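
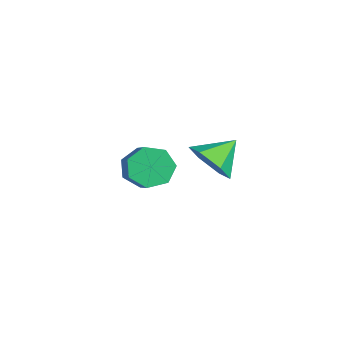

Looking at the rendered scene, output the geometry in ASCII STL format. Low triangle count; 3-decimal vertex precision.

solid 
facet normal -0.798 0.176 -0.577
outer loop
vertex 0.524 1.183 -4.975
vertex 0.054 0.79 -4.445
vertex 0.243 1.578 -4.466
endloop
endfacet
facet normal 0.452 0.808 -0.378
outer loop
vertex 0.524 1.183 -4.975
vertex 0.243 1.578 -4.466
vertex 1.976 0.862 -3.925
endloop
endfacet
facet normal 0.452 0.808 -0.378
outer loop
vertex 1.976 0.862 -3.925
vertex 0.243 1.578 -4.466
vertex 1.695 1.257 -3.416
endloop
endfacet
facet normal 0.798 -0.176 0.577
outer loop
vertex 1.976 0.862 -3.925
vertex 1.695 1.257 -3.416
vertex 1.506 0.47 -3.395
endloop
endfacet
facet normal -0.798 0.176 -0.576
outer loop
vertex 0.243 1.578 -4.466
vertex 0.054 0.79 -4.445
vertex -0.18 1.379 -3.941
endloop
endfacet
facet normal -0.032 0.943 0.332
outer loop
vertex 0.243 1.578 -4.466
vertex -0.18 1.379 -3.941
vertex 1.695 1.257 -3.416
endloop
endfacet
facet normal -0.031 0.943 0.331
outer loop
vertex 1.695 1.257 -3.416
vertex -0.18 1.379 -3.941
vertex 1.271 1.059 -2.891
endloop
endfacet
facet normal 0.797 -0.176 0.577
outer loop
vertex 1.695 1.257 -3.416
vertex 1.271 1.059 -2.891
vertex 1.506 0.47 -3.395
endloop
endfacet
facet normal -0.798 0.177 -0.577
outer loop
vertex -0.18 1.379 -3.941
vertex 0.054 0.79 -4.445
vertex -0.427 0.737 -3.796
endloop
endfacet
facet normal -0.491 0.367 0.790
outer loop
vertex -0.18 1.379 -3.941
vertex -0.427 0.737 -3.796
vertex 1.271 1.059 -2.891
endloop
endfacet
facet normal -0.491 0.367 0.790
outer loop
vertex 1.271 1.059 -2.891
vertex -0.427 0.737 -3.796
vertex 1.024 0.417 -2.746
endloop
endfacet
facet normal 0.797 -0.176 0.578
outer loop
vertex 1.271 1.059 -2.891
vertex 1.024 0.417 -2.746
vertex 1.506 0.47 -3.395
endloop
endfacet
facet normal -0.798 0.176 -0.577
outer loop
vertex -0.427 0.737 -3.796
vertex 0.054 0.79 -4.445
vertex -0.311 0.135 -4.14
endloop
endfacet
facet normal -0.580 -0.485 0.654
outer loop
vertex -0.427 0.737 -3.796
vertex -0.311 0.135 -4.14
vertex 1.024 0.417 -2.746
endloop
endfacet
facet normal -0.581 -0.485 0.654
outer loop
vertex 1.024 0.417 -2.746
vertex -0.311 0.135 -4.14
vertex 1.14 -0.185 -3.089
endloop
endfacet
facet normal 0.797 -0.176 0.578
outer loop
vertex 1.024 0.417 -2.746
vertex 1.14 -0.185 -3.089
vertex 1.506 0.47 -3.395
endloop
endfacet
facet normal -0.797 0.175 -0.577
outer loop
vertex -0.311 0.135 -4.14
vertex 0.054 0.79 -4.445
vertex 0.08 0.026 -4.713
endloop
endfacet
facet normal -0.233 -0.972 0.026
outer loop
vertex -0.311 0.135 -4.14
vertex 0.08 0.026 -4.713
vertex 1.14 -0.185 -3.089
endloop
endfacet
facet normal -0.233 -0.972 0.026
outer loop
vertex 1.14 -0.185 -3.089
vertex 0.08 0.026 -4.713
vertex 1.531 -0.294 -3.663
endloop
endfacet
facet normal 0.798 -0.176 0.577
outer loop
vertex 1.14 -0.185 -3.089
vertex 1.531 -0.294 -3.663
vertex 1.506 0.47 -3.395
endloop
endfacet
facet normal -0.797 0.175 -0.577
outer loop
vertex 0.08 0.026 -4.713
vertex 0.054 0.79 -4.445
vertex 0.452 0.493 -5.085
endloop
endfacet
facet normal 0.290 -0.727 -0.622
outer loop
vertex 0.08 0.026 -4.713
vertex 0.452 0.493 -5.085
vertex 1.531 -0.294 -3.663
endloop
endfacet
facet normal 0.289 -0.728 -0.622
outer loop
vertex 1.531 -0.294 -3.663
vertex 0.452 0.493 -5.085
vertex 1.903 0.172 -4.035
endloop
endfacet
facet normal 0.798 -0.176 0.577
outer loop
vertex 1.531 -0.294 -3.663
vertex 1.903 0.172 -4.035
vertex 1.506 0.47 -3.395
endloop
endfacet
facet normal -0.798 0.175 -0.577
outer loop
vertex 0.452 0.493 -5.085
vertex 0.054 0.79 -4.445
vertex 0.524 1.183 -4.975
endloop
endfacet
facet normal 0.594 0.066 -0.801
outer loop
vertex 0.452 0.493 -5.085
vertex 0.524 1.183 -4.975
vertex 1.903 0.172 -4.035
endloop
endfacet
facet normal 0.594 0.065 -0.802
outer loop
vertex 1.903 0.172 -4.035
vertex 0.524 1.183 -4.975
vertex 1.976 0.862 -3.925
endloop
endfacet
facet normal 0.798 -0.176 0.577
outer loop
vertex 1.903 0.172 -4.035
vertex 1.976 0.862 -3.925
vertex 1.506 0.47 -3.395
endloop
endfacet
facet normal 0.198 -0.825 -0.530
outer loop
vertex 4.8 1.402 -1.53
vertex 3.988 1.39 -1.815
vertex 4.592 1.817 -2.254
endloop
endfacet
facet normal 0.699 0.688 0.194
outer loop
vertex 4.8 1.402 -1.53
vertex 4.592 1.817 -2.254
vertex 3.752 2.37 -1.185
endloop
endfacet
facet normal 0.198 -0.825 -0.529
outer loop
vertex 4.592 1.817 -2.254
vertex 3.988 1.39 -1.815
vertex 3.781 1.805 -2.539
endloop
endfacet
facet normal 0.120 0.917 -0.380
outer loop
vertex 4.592 1.817 -2.254
vertex 3.781 1.805 -2.539
vertex 3.752 2.37 -1.185
endloop
endfacet
facet normal 0.200 -0.824 -0.530
outer loop
vertex 3.781 1.805 -2.539
vertex 3.988 1.39 -1.815
vertex 3.177 1.377 -2.101
endloop
endfacet
facet normal -0.685 0.667 -0.293
outer loop
vertex 3.781 1.805 -2.539
vertex 3.177 1.377 -2.101
vertex 3.752 2.37 -1.185
endloop
endfacet
facet normal 0.200 -0.824 -0.530
outer loop
vertex 3.177 1.377 -2.101
vertex 3.988 1.39 -1.815
vertex 3.385 0.962 -1.377
endloop
endfacet
facet normal -0.911 0.187 0.369
outer loop
vertex 3.177 1.377 -2.101
vertex 3.385 0.962 -1.377
vertex 3.752 2.37 -1.185
endloop
endfacet
facet normal 0.199 -0.824 -0.531
outer loop
vertex 3.385 0.962 -1.377
vertex 3.988 1.39 -1.815
vertex 4.196 0.974 -1.092
endloop
endfacet
facet normal -0.331 -0.042 0.943
outer loop
vertex 3.385 0.962 -1.377
vertex 4.196 0.974 -1.092
vertex 3.752 2.37 -1.185
endloop
endfacet
facet normal 0.199 -0.824 -0.531
outer loop
vertex 4.196 0.974 -1.092
vertex 3.988 1.39 -1.815
vertex 4.8 1.402 -1.53
endloop
endfacet
facet normal 0.474 0.208 0.856
outer loop
vertex 4.196 0.974 -1.092
vertex 4.8 1.402 -1.53
vertex 3.752 2.37 -1.185
endloop
endfacet

endsolid


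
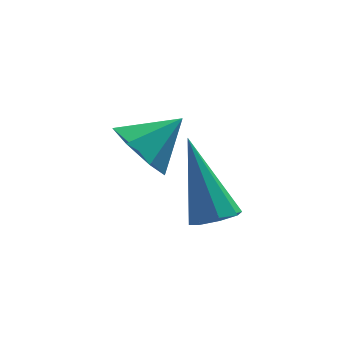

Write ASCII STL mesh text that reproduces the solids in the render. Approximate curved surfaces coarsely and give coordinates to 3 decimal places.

solid 
facet normal 0.196 -0.546 -0.815
outer loop
vertex 2.681 -0.706 -0.552
vertex 2.289 -1.099 -0.383
vertex 2.275 -0.619 -0.708
endloop
endfacet
facet normal 0.293 0.924 -0.248
outer loop
vertex 2.681 -0.706 -0.552
vertex 2.275 -0.619 -0.708
vertex 1.871 0.059 1.343
endloop
endfacet
facet normal 0.198 -0.546 -0.814
outer loop
vertex 2.275 -0.619 -0.708
vertex 2.289 -1.099 -0.383
vertex 1.877 -0.813 -0.675
endloop
endfacet
facet normal -0.433 0.827 -0.359
outer loop
vertex 2.275 -0.619 -0.708
vertex 1.877 -0.813 -0.675
vertex 1.871 0.059 1.343
endloop
endfacet
facet normal 0.197 -0.547 -0.813
outer loop
vertex 1.877 -0.813 -0.675
vertex 2.289 -1.099 -0.383
vertex 1.72 -1.174 -0.47
endloop
endfacet
facet normal -0.935 0.325 -0.143
outer loop
vertex 1.877 -0.813 -0.675
vertex 1.72 -1.174 -0.47
vertex 1.871 0.059 1.343
endloop
endfacet
facet normal 0.197 -0.547 -0.814
outer loop
vertex 1.72 -1.174 -0.47
vertex 2.289 -1.099 -0.383
vertex 1.896 -1.492 -0.214
endloop
endfacet
facet normal -0.918 -0.288 0.273
outer loop
vertex 1.72 -1.174 -0.47
vertex 1.896 -1.492 -0.214
vertex 1.871 0.059 1.343
endloop
endfacet
facet normal 0.196 -0.546 -0.814
outer loop
vertex 1.896 -1.492 -0.214
vertex 2.289 -1.099 -0.383
vertex 2.302 -1.579 -0.058
endloop
endfacet
facet normal -0.389 -0.656 0.647
outer loop
vertex 1.896 -1.492 -0.214
vertex 2.302 -1.579 -0.058
vertex 1.871 0.059 1.343
endloop
endfacet
facet normal 0.197 -0.546 -0.814
outer loop
vertex 2.302 -1.579 -0.058
vertex 2.289 -1.099 -0.383
vertex 2.7 -1.385 -0.092
endloop
endfacet
facet normal 0.337 -0.559 0.757
outer loop
vertex 2.302 -1.579 -0.058
vertex 2.7 -1.385 -0.092
vertex 1.871 0.059 1.343
endloop
endfacet
facet normal 0.197 -0.546 -0.814
outer loop
vertex 2.7 -1.385 -0.092
vertex 2.289 -1.099 -0.383
vertex 2.857 -1.024 -0.296
endloop
endfacet
facet normal 0.838 -0.058 0.542
outer loop
vertex 2.7 -1.385 -0.092
vertex 2.857 -1.024 -0.296
vertex 1.871 0.059 1.343
endloop
endfacet
facet normal 0.197 -0.546 -0.814
outer loop
vertex 2.857 -1.024 -0.296
vertex 2.289 -1.099 -0.383
vertex 2.681 -0.706 -0.552
endloop
endfacet
facet normal 0.821 0.556 0.126
outer loop
vertex 2.857 -1.024 -0.296
vertex 2.681 -0.706 -0.552
vertex 1.871 0.059 1.343
endloop
endfacet
facet normal -0.781 -0.244 -0.575
outer loop
vertex 1.448 1.325 -0.562
vertex 0.97 1.194 0.142
vertex 1.075 1.92 -0.308
endloop
endfacet
facet normal 0.726 0.599 -0.338
outer loop
vertex 1.448 1.325 -0.562
vertex 1.075 1.92 -0.308
vertex 1.97 1.506 0.878
endloop
endfacet
facet normal -0.781 -0.244 -0.575
outer loop
vertex 1.075 1.92 -0.308
vertex 0.97 1.194 0.142
vertex 0.624 1.968 0.284
endloop
endfacet
facet normal 0.271 0.954 0.129
outer loop
vertex 1.075 1.92 -0.308
vertex 0.624 1.968 0.284
vertex 1.97 1.506 0.878
endloop
endfacet
facet normal -0.781 -0.243 -0.576
outer loop
vertex 0.624 1.968 0.284
vertex 0.97 1.194 0.142
vertex 0.433 1.433 0.769
endloop
endfacet
facet normal -0.084 0.686 0.723
outer loop
vertex 0.624 1.968 0.284
vertex 0.433 1.433 0.769
vertex 1.97 1.506 0.878
endloop
endfacet
facet normal -0.781 -0.244 -0.576
outer loop
vertex 0.433 1.433 0.769
vertex 0.97 1.194 0.142
vertex 0.647 0.719 0.781
endloop
endfacet
facet normal -0.071 -0.004 0.997
outer loop
vertex 0.433 1.433 0.769
vertex 0.647 0.719 0.781
vertex 1.97 1.506 0.878
endloop
endfacet
facet normal -0.781 -0.244 -0.576
outer loop
vertex 0.647 0.719 0.781
vertex 0.97 1.194 0.142
vertex 1.105 0.362 0.311
endloop
endfacet
facet normal 0.300 -0.596 0.745
outer loop
vertex 0.647 0.719 0.781
vertex 1.105 0.362 0.311
vertex 1.97 1.506 0.878
endloop
endfacet
facet normal -0.781 -0.244 -0.576
outer loop
vertex 1.105 0.362 0.311
vertex 0.97 1.194 0.142
vertex 1.461 0.632 -0.286
endloop
endfacet
facet normal 0.749 -0.644 0.156
outer loop
vertex 1.105 0.362 0.311
vertex 1.461 0.632 -0.286
vertex 1.97 1.506 0.878
endloop
endfacet
facet normal -0.781 -0.244 -0.575
outer loop
vertex 1.461 0.632 -0.286
vertex 0.97 1.194 0.142
vertex 1.448 1.325 -0.562
endloop
endfacet
facet normal 0.939 -0.112 -0.326
outer loop
vertex 1.461 0.632 -0.286
vertex 1.448 1.325 -0.562
vertex 1.97 1.506 0.878
endloop
endfacet

endsolid


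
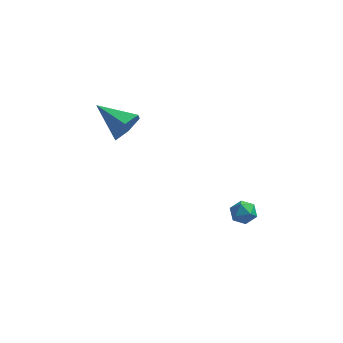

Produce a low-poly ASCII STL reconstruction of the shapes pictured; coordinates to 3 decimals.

solid 
facet normal 0.446 -0.144 0.884
outer loop
vertex 3.295 1.713 -2.675
vertex 2.687 1.358 -2.426
vertex 3.231 0.974 -2.763
endloop
endfacet
facet normal 0.926 -0.123 0.357
outer loop
vertex 3.295 1.713 -2.675
vertex 3.231 0.974 -2.763
vertex 3.501 1.395 -3.318
endloop
endfacet
facet normal 0.862 0.506 0.026
outer loop
vertex 3.295 1.713 -2.675
vertex 3.501 1.395 -3.318
vertex 3.123 2.039 -3.324
endloop
endfacet
facet normal 0.341 0.873 0.348
outer loop
vertex 3.295 1.713 -2.675
vertex 3.123 2.039 -3.324
vertex 2.62 2.016 -2.773
endloop
endfacet
facet normal 0.084 0.472 0.878
outer loop
vertex 3.295 1.713 -2.675
vertex 2.62 2.016 -2.773
vertex 2.687 1.358 -2.426
endloop
endfacet
facet normal 0.763 -0.636 -0.111
outer loop
vertex 3.501 1.395 -3.318
vertex 3.231 0.974 -2.763
vertex 3.02 0.844 -3.467
endloop
endfacet
facet normal -0.015 -0.671 0.741
outer loop
vertex 3.231 0.974 -2.763
vertex 2.687 1.358 -2.426
vertex 2.517 0.821 -2.916
endloop
endfacet
facet normal -0.599 0.325 0.732
outer loop
vertex 2.687 1.358 -2.426
vertex 2.62 2.016 -2.773
vertex 2.139 1.465 -2.922
endloop
endfacet
facet normal -0.182 0.975 -0.126
outer loop
vertex 2.62 2.016 -2.773
vertex 3.123 2.039 -3.324
vertex 2.409 1.886 -3.477
endloop
endfacet
facet normal 0.660 0.381 -0.647
outer loop
vertex 3.123 2.039 -3.324
vertex 3.501 1.395 -3.318
vertex 2.953 1.502 -3.814
endloop
endfacet
facet normal -0.341 -0.873 -0.348
outer loop
vertex 2.345 1.147 -3.565
vertex 3.02 0.844 -3.467
vertex 2.517 0.821 -2.916
endloop
endfacet
facet normal -0.862 -0.506 -0.026
outer loop
vertex 2.345 1.147 -3.565
vertex 2.517 0.821 -2.916
vertex 2.139 1.465 -2.922
endloop
endfacet
facet normal -0.926 0.123 -0.357
outer loop
vertex 2.345 1.147 -3.565
vertex 2.139 1.465 -2.922
vertex 2.409 1.886 -3.477
endloop
endfacet
facet normal -0.446 0.144 -0.884
outer loop
vertex 2.345 1.147 -3.565
vertex 2.409 1.886 -3.477
vertex 2.953 1.502 -3.814
endloop
endfacet
facet normal -0.084 -0.472 -0.878
outer loop
vertex 2.345 1.147 -3.565
vertex 2.953 1.502 -3.814
vertex 3.02 0.844 -3.467
endloop
endfacet
facet normal 0.182 -0.975 0.126
outer loop
vertex 2.517 0.821 -2.916
vertex 3.02 0.844 -3.467
vertex 3.231 0.974 -2.763
endloop
endfacet
facet normal -0.660 -0.381 0.647
outer loop
vertex 2.139 1.465 -2.922
vertex 2.517 0.821 -2.916
vertex 2.687 1.358 -2.426
endloop
endfacet
facet normal -0.763 0.636 0.111
outer loop
vertex 2.409 1.886 -3.477
vertex 2.139 1.465 -2.922
vertex 2.62 2.016 -2.773
endloop
endfacet
facet normal 0.015 0.671 -0.741
outer loop
vertex 2.953 1.502 -3.814
vertex 2.409 1.886 -3.477
vertex 3.123 2.039 -3.324
endloop
endfacet
facet normal 0.599 -0.325 -0.732
outer loop
vertex 3.02 0.844 -3.467
vertex 2.953 1.502 -3.814
vertex 3.501 1.395 -3.318
endloop
endfacet
facet normal 0.826 -0.415 -0.382
outer loop
vertex -2.478 2.041 3.092
vertex -2.99 1.773 2.276
vertex -2.529 2.66 2.308
endloop
endfacet
facet normal 0.189 0.777 0.601
outer loop
vertex -2.478 2.041 3.092
vertex -2.529 2.66 2.308
vertex -4.65 2.607 3.044
endloop
endfacet
facet normal 0.826 -0.415 -0.382
outer loop
vertex -2.529 2.66 2.308
vertex -2.99 1.773 2.276
vertex -3.042 2.391 1.492
endloop
endfacet
facet normal -0.110 0.962 -0.248
outer loop
vertex -2.529 2.66 2.308
vertex -3.042 2.391 1.492
vertex -4.65 2.607 3.044
endloop
endfacet
facet normal 0.826 -0.415 -0.382
outer loop
vertex -3.042 2.391 1.492
vertex -2.99 1.773 2.276
vertex -3.502 1.504 1.461
endloop
endfacet
facet normal -0.626 0.349 -0.697
outer loop
vertex -3.042 2.391 1.492
vertex -3.502 1.504 1.461
vertex -4.65 2.607 3.044
endloop
endfacet
facet normal 0.826 -0.416 -0.381
outer loop
vertex -3.502 1.504 1.461
vertex -2.99 1.773 2.276
vertex -3.451 0.886 2.245
endloop
endfacet
facet normal -0.843 -0.448 -0.299
outer loop
vertex -3.502 1.504 1.461
vertex -3.451 0.886 2.245
vertex -4.65 2.607 3.044
endloop
endfacet
facet normal 0.826 -0.416 -0.381
outer loop
vertex -3.451 0.886 2.245
vertex -2.99 1.773 2.276
vertex -2.939 1.154 3.061
endloop
endfacet
facet normal -0.544 -0.634 0.550
outer loop
vertex -3.451 0.886 2.245
vertex -2.939 1.154 3.061
vertex -4.65 2.607 3.044
endloop
endfacet
facet normal 0.826 -0.416 -0.381
outer loop
vertex -2.939 1.154 3.061
vertex -2.99 1.773 2.276
vertex -2.478 2.041 3.092
endloop
endfacet
facet normal -0.027 -0.021 0.999
outer loop
vertex -2.939 1.154 3.061
vertex -2.478 2.041 3.092
vertex -4.65 2.607 3.044
endloop
endfacet

endsolid


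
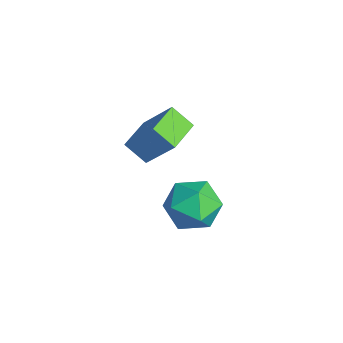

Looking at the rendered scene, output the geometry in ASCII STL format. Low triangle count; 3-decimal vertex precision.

solid 
facet normal -0.668 0.744 0.002
outer loop
vertex -2.446 1.796 -1.689
vertex -1.765 2.41 -2.417
vertex -3.364 0.976 -3.24
endloop
endfacet
facet normal -0.582 -0.524 0.622
outer loop
vertex -2.335 -0.17 -3.243
vertex -2.446 1.796 -1.689
vertex -3.364 0.976 -3.24
endloop
endfacet
facet normal -0.668 0.744 0.002
outer loop
vertex -3.364 0.976 -3.24
vertex -1.765 2.41 -2.417
vertex -2.683 1.589 -3.968
endloop
endfacet
facet normal -0.464 -0.414 -0.783
outer loop
vertex -2.683 1.589 -3.968
vertex -2.335 -0.17 -3.243
vertex -3.364 0.976 -3.24
endloop
endfacet
facet normal 0.464 0.414 0.783
outer loop
vertex -2.446 1.796 -1.689
vertex -0.736 1.264 -2.42
vertex -1.765 2.41 -2.417
endloop
endfacet
facet normal -0.582 -0.524 0.622
outer loop
vertex -1.417 0.651 -1.692
vertex -2.446 1.796 -1.689
vertex -2.335 -0.17 -3.243
endloop
endfacet
facet normal 0.464 0.415 0.783
outer loop
vertex -1.417 0.651 -1.692
vertex -0.736 1.264 -2.42
vertex -2.446 1.796 -1.689
endloop
endfacet
facet normal 0.582 0.524 -0.622
outer loop
vertex -1.765 2.41 -2.417
vertex -0.736 1.264 -2.42
vertex -2.683 1.589 -3.968
endloop
endfacet
facet normal -0.464 -0.414 -0.783
outer loop
vertex -1.654 0.444 -3.971
vertex -2.335 -0.17 -3.243
vertex -2.683 1.589 -3.968
endloop
endfacet
facet normal 0.582 0.524 -0.622
outer loop
vertex -2.683 1.589 -3.968
vertex -0.736 1.264 -2.42
vertex -1.654 0.444 -3.971
endloop
endfacet
facet normal 0.668 -0.744 -0.002
outer loop
vertex -1.654 0.444 -3.971
vertex -1.417 0.651 -1.692
vertex -2.335 -0.17 -3.243
endloop
endfacet
facet normal 0.668 -0.744 -0.002
outer loop
vertex -0.736 1.264 -2.42
vertex -1.417 0.651 -1.692
vertex -1.654 0.444 -3.971
endloop
endfacet
facet normal -0.723 0.690 -0.033
outer loop
vertex 1.421 1.964 -4.005
vertex 0.616 1.136 -3.681
vertex 1.188 1.775 -2.844
endloop
endfacet
facet normal -0.097 0.985 0.141
outer loop
vertex 1.421 1.964 -4.005
vertex 1.188 1.775 -2.844
vertex 2.318 1.939 -3.21
endloop
endfacet
facet normal 0.366 0.847 -0.386
outer loop
vertex 1.421 1.964 -4.005
vertex 2.318 1.939 -3.21
vertex 2.444 1.4 -4.273
endloop
endfacet
facet normal 0.026 0.466 -0.884
outer loop
vertex 1.421 1.964 -4.005
vertex 2.444 1.4 -4.273
vertex 1.393 0.904 -4.565
endloop
endfacet
facet normal -0.648 0.369 -0.666
outer loop
vertex 1.421 1.964 -4.005
vertex 1.393 0.904 -4.565
vertex 0.616 1.136 -3.681
endloop
endfacet
facet normal 0.141 0.666 0.732
outer loop
vertex 2.318 1.939 -3.21
vertex 1.188 1.775 -2.844
vertex 2.067 1.096 -2.395
endloop
endfacet
facet normal -0.872 0.188 0.452
outer loop
vertex 1.188 1.775 -2.844
vertex 0.616 1.136 -3.681
vertex 1.016 0.6 -2.687
endloop
endfacet
facet normal -0.750 -0.330 -0.573
outer loop
vertex 0.616 1.136 -3.681
vertex 1.393 0.904 -4.565
vertex 1.142 0.061 -3.75
endloop
endfacet
facet normal 0.339 -0.173 -0.925
outer loop
vertex 1.393 0.904 -4.565
vertex 2.444 1.4 -4.273
vertex 2.272 0.225 -4.116
endloop
endfacet
facet normal 0.889 0.443 -0.119
outer loop
vertex 2.444 1.4 -4.273
vertex 2.318 1.939 -3.21
vertex 2.844 0.864 -3.279
endloop
endfacet
facet normal -0.026 -0.466 0.884
outer loop
vertex 2.039 0.036 -2.955
vertex 2.067 1.096 -2.395
vertex 1.016 0.6 -2.687
endloop
endfacet
facet normal -0.366 -0.847 0.386
outer loop
vertex 2.039 0.036 -2.955
vertex 1.016 0.6 -2.687
vertex 1.142 0.061 -3.75
endloop
endfacet
facet normal 0.097 -0.985 -0.141
outer loop
vertex 2.039 0.036 -2.955
vertex 1.142 0.061 -3.75
vertex 2.272 0.225 -4.116
endloop
endfacet
facet normal 0.723 -0.690 0.033
outer loop
vertex 2.039 0.036 -2.955
vertex 2.272 0.225 -4.116
vertex 2.844 0.864 -3.279
endloop
endfacet
facet normal 0.648 -0.369 0.666
outer loop
vertex 2.039 0.036 -2.955
vertex 2.844 0.864 -3.279
vertex 2.067 1.096 -2.395
endloop
endfacet
facet normal -0.339 0.173 0.925
outer loop
vertex 1.016 0.6 -2.687
vertex 2.067 1.096 -2.395
vertex 1.188 1.775 -2.844
endloop
endfacet
facet normal -0.889 -0.443 0.119
outer loop
vertex 1.142 0.061 -3.75
vertex 1.016 0.6 -2.687
vertex 0.616 1.136 -3.681
endloop
endfacet
facet normal -0.141 -0.666 -0.732
outer loop
vertex 2.272 0.225 -4.116
vertex 1.142 0.061 -3.75
vertex 1.393 0.904 -4.565
endloop
endfacet
facet normal 0.872 -0.188 -0.452
outer loop
vertex 2.844 0.864 -3.279
vertex 2.272 0.225 -4.116
vertex 2.444 1.4 -4.273
endloop
endfacet
facet normal 0.750 0.330 0.573
outer loop
vertex 2.067 1.096 -2.395
vertex 2.844 0.864 -3.279
vertex 2.318 1.939 -3.21
endloop
endfacet

endsolid


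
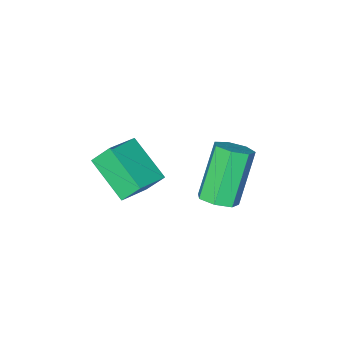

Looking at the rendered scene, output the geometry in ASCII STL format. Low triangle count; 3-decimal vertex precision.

solid 
facet normal -0.433 0.463 0.774
outer loop
vertex 2.647 -3.846 -1.146
vertex 3.773 -3.527 -0.707
vertex 2.591 -2.47 -2.0
endloop
endfacet
facet normal -0.901 -0.255 -0.351
outer loop
vertex 2.967 -2.873 -2.673
vertex 2.647 -3.846 -1.146
vertex 2.591 -2.47 -2.0
endloop
endfacet
facet normal -0.432 0.463 0.774
outer loop
vertex 2.591 -2.47 -2.0
vertex 3.773 -3.527 -0.707
vertex 3.717 -2.152 -1.561
endloop
endfacet
facet normal -0.034 0.849 -0.527
outer loop
vertex 3.717 -2.152 -1.561
vertex 2.967 -2.873 -2.673
vertex 2.591 -2.47 -2.0
endloop
endfacet
facet normal 0.035 -0.849 0.528
outer loop
vertex 2.647 -3.846 -1.146
vertex 4.149 -3.93 -1.38
vertex 3.773 -3.527 -0.707
endloop
endfacet
facet normal -0.901 -0.255 -0.351
outer loop
vertex 3.023 -4.248 -1.819
vertex 2.647 -3.846 -1.146
vertex 2.967 -2.873 -2.673
endloop
endfacet
facet normal 0.035 -0.849 0.527
outer loop
vertex 3.023 -4.248 -1.819
vertex 4.149 -3.93 -1.38
vertex 2.647 -3.846 -1.146
endloop
endfacet
facet normal 0.901 0.255 0.351
outer loop
vertex 3.773 -3.527 -0.707
vertex 4.149 -3.93 -1.38
vertex 3.717 -2.152 -1.561
endloop
endfacet
facet normal -0.035 0.849 -0.527
outer loop
vertex 4.093 -2.554 -2.234
vertex 2.967 -2.873 -2.673
vertex 3.717 -2.152 -1.561
endloop
endfacet
facet normal 0.901 0.255 0.351
outer loop
vertex 3.717 -2.152 -1.561
vertex 4.149 -3.93 -1.38
vertex 4.093 -2.554 -2.234
endloop
endfacet
facet normal 0.433 -0.463 -0.774
outer loop
vertex 4.093 -2.554 -2.234
vertex 3.023 -4.248 -1.819
vertex 2.967 -2.873 -2.673
endloop
endfacet
facet normal 0.432 -0.463 -0.774
outer loop
vertex 4.149 -3.93 -1.38
vertex 3.023 -4.248 -1.819
vertex 4.093 -2.554 -2.234
endloop
endfacet
facet normal 0.494 0.224 -0.840
outer loop
vertex 2.981 0.259 -0.831
vertex 2.585 -0.074 -1.153
vertex 2.556 0.518 -1.012
endloop
endfacet
facet normal 0.335 0.843 0.421
outer loop
vertex 2.981 0.259 -0.831
vertex 2.556 0.518 -1.012
vertex 2.072 -0.152 0.715
endloop
endfacet
facet normal 0.335 0.843 0.421
outer loop
vertex 2.072 -0.152 0.715
vertex 2.556 0.518 -1.012
vertex 1.647 0.107 0.534
endloop
endfacet
facet normal -0.494 -0.223 0.840
outer loop
vertex 2.072 -0.152 0.715
vertex 1.647 0.107 0.534
vertex 1.675 -0.486 0.393
endloop
endfacet
facet normal 0.494 0.224 -0.840
outer loop
vertex 2.556 0.518 -1.012
vertex 2.585 -0.074 -1.153
vertex 2.153 0.331 -1.299
endloop
endfacet
facet normal -0.418 0.908 -0.004
outer loop
vertex 2.556 0.518 -1.012
vertex 2.153 0.331 -1.299
vertex 1.647 0.107 0.534
endloop
endfacet
facet normal -0.418 0.908 -0.004
outer loop
vertex 1.647 0.107 0.534
vertex 2.153 0.331 -1.299
vertex 1.244 -0.08 0.247
endloop
endfacet
facet normal -0.495 -0.223 0.840
outer loop
vertex 1.647 0.107 0.534
vertex 1.244 -0.08 0.247
vertex 1.675 -0.486 0.393
endloop
endfacet
facet normal 0.494 0.224 -0.840
outer loop
vertex 2.153 0.331 -1.299
vertex 2.585 -0.074 -1.153
vertex 2.075 -0.162 -1.476
endloop
endfacet
facet normal -0.857 0.289 -0.427
outer loop
vertex 2.153 0.331 -1.299
vertex 2.075 -0.162 -1.476
vertex 1.244 -0.08 0.247
endloop
endfacet
facet normal -0.856 0.290 -0.427
outer loop
vertex 1.244 -0.08 0.247
vertex 2.075 -0.162 -1.476
vertex 1.165 -0.573 0.07
endloop
endfacet
facet normal -0.494 -0.223 0.840
outer loop
vertex 1.244 -0.08 0.247
vertex 1.165 -0.573 0.07
vertex 1.675 -0.486 0.393
endloop
endfacet
facet normal 0.494 0.224 -0.840
outer loop
vertex 2.075 -0.162 -1.476
vertex 2.585 -0.074 -1.153
vertex 2.381 -0.589 -1.41
endloop
endfacet
facet normal -0.650 -0.547 -0.528
outer loop
vertex 2.075 -0.162 -1.476
vertex 2.381 -0.589 -1.41
vertex 1.165 -0.573 0.07
endloop
endfacet
facet normal -0.650 -0.547 -0.528
outer loop
vertex 1.165 -0.573 0.07
vertex 2.381 -0.589 -1.41
vertex 1.471 -1.0 0.136
endloop
endfacet
facet normal -0.494 -0.224 0.840
outer loop
vertex 1.165 -0.573 0.07
vertex 1.471 -1.0 0.136
vertex 1.675 -0.486 0.393
endloop
endfacet
facet normal 0.495 0.223 -0.840
outer loop
vertex 2.381 -0.589 -1.41
vertex 2.585 -0.074 -1.153
vertex 2.84 -0.628 -1.15
endloop
endfacet
facet normal 0.048 -0.972 -0.230
outer loop
vertex 2.381 -0.589 -1.41
vertex 2.84 -0.628 -1.15
vertex 1.471 -1.0 0.136
endloop
endfacet
facet normal 0.046 -0.972 -0.232
outer loop
vertex 1.471 -1.0 0.136
vertex 2.84 -0.628 -1.15
vertex 1.931 -1.04 0.396
endloop
endfacet
facet normal -0.494 -0.224 0.840
outer loop
vertex 1.471 -1.0 0.136
vertex 1.931 -1.04 0.396
vertex 1.675 -0.486 0.393
endloop
endfacet
facet normal 0.495 0.224 -0.839
outer loop
vertex 2.84 -0.628 -1.15
vertex 2.585 -0.074 -1.153
vertex 3.107 -0.251 -0.892
endloop
endfacet
facet normal 0.708 -0.665 0.239
outer loop
vertex 2.84 -0.628 -1.15
vertex 3.107 -0.251 -0.892
vertex 1.931 -1.04 0.396
endloop
endfacet
facet normal 0.708 -0.664 0.240
outer loop
vertex 1.931 -1.04 0.396
vertex 3.107 -0.251 -0.892
vertex 2.198 -0.662 0.653
endloop
endfacet
facet normal -0.493 -0.223 0.841
outer loop
vertex 1.931 -1.04 0.396
vertex 2.198 -0.662 0.653
vertex 1.675 -0.486 0.393
endloop
endfacet
facet normal 0.495 0.223 -0.840
outer loop
vertex 3.107 -0.251 -0.892
vertex 2.585 -0.074 -1.153
vertex 2.981 0.259 -0.831
endloop
endfacet
facet normal 0.836 0.143 0.530
outer loop
vertex 3.107 -0.251 -0.892
vertex 2.981 0.259 -0.831
vertex 2.198 -0.662 0.653
endloop
endfacet
facet normal 0.836 0.142 0.530
outer loop
vertex 2.198 -0.662 0.653
vertex 2.981 0.259 -0.831
vertex 2.072 -0.152 0.715
endloop
endfacet
facet normal -0.493 -0.224 0.841
outer loop
vertex 2.198 -0.662 0.653
vertex 2.072 -0.152 0.715
vertex 1.675 -0.486 0.393
endloop
endfacet

endsolid


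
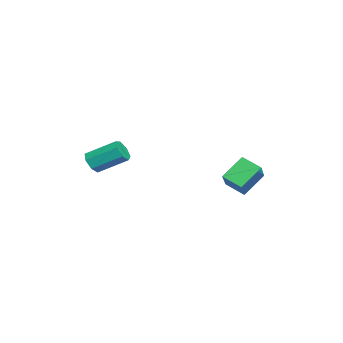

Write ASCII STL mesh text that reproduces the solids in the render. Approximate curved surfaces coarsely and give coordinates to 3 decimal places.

solid 
facet normal 0.016 -0.860 -0.510
outer loop
vertex 0.743 -4.173 3.137
vertex 0.561 -4.413 3.536
vertex 0.31 -4.196 3.162
endloop
endfacet
facet normal -0.077 0.508 -0.858
outer loop
vertex 0.743 -4.173 3.137
vertex 0.31 -4.196 3.162
vertex 0.721 -3.047 3.805
endloop
endfacet
facet normal -0.077 0.508 -0.858
outer loop
vertex 0.721 -3.047 3.805
vertex 0.31 -4.196 3.162
vertex 0.289 -3.07 3.83
endloop
endfacet
facet normal -0.016 0.860 0.510
outer loop
vertex 0.721 -3.047 3.805
vertex 0.289 -3.07 3.83
vertex 0.539 -3.287 4.204
endloop
endfacet
facet normal 0.018 -0.859 -0.511
outer loop
vertex 0.31 -4.196 3.162
vertex 0.561 -4.413 3.536
vertex 0.066 -4.383 3.468
endloop
endfacet
facet normal -0.827 0.276 -0.491
outer loop
vertex 0.31 -4.196 3.162
vertex 0.066 -4.383 3.468
vertex 0.289 -3.07 3.83
endloop
endfacet
facet normal -0.826 0.276 -0.491
outer loop
vertex 0.289 -3.07 3.83
vertex 0.066 -4.383 3.468
vertex 0.045 -3.256 4.136
endloop
endfacet
facet normal -0.016 0.860 0.510
outer loop
vertex 0.289 -3.07 3.83
vertex 0.045 -3.256 4.136
vertex 0.539 -3.287 4.204
endloop
endfacet
facet normal 0.018 -0.861 -0.509
outer loop
vertex 0.066 -4.383 3.468
vertex 0.561 -4.413 3.536
vertex 0.195 -4.592 3.826
endloop
endfacet
facet normal -0.955 -0.165 0.248
outer loop
vertex 0.066 -4.383 3.468
vertex 0.195 -4.592 3.826
vertex 0.045 -3.256 4.136
endloop
endfacet
facet normal -0.955 -0.164 0.245
outer loop
vertex 0.045 -3.256 4.136
vertex 0.195 -4.592 3.826
vertex 0.173 -3.466 4.494
endloop
endfacet
facet normal -0.016 0.860 0.510
outer loop
vertex 0.045 -3.256 4.136
vertex 0.173 -3.466 4.494
vertex 0.539 -3.287 4.204
endloop
endfacet
facet normal 0.016 -0.860 -0.510
outer loop
vertex 0.195 -4.592 3.826
vertex 0.561 -4.413 3.536
vertex 0.599 -4.667 3.965
endloop
endfacet
facet normal -0.364 -0.481 0.798
outer loop
vertex 0.195 -4.592 3.826
vertex 0.599 -4.667 3.965
vertex 0.173 -3.466 4.494
endloop
endfacet
facet normal -0.363 -0.480 0.799
outer loop
vertex 0.173 -3.466 4.494
vertex 0.599 -4.667 3.965
vertex 0.577 -3.54 4.633
endloop
endfacet
facet normal -0.018 0.861 0.509
outer loop
vertex 0.173 -3.466 4.494
vertex 0.577 -3.54 4.633
vertex 0.539 -3.287 4.204
endloop
endfacet
facet normal 0.016 -0.860 -0.510
outer loop
vertex 0.599 -4.667 3.965
vertex 0.561 -4.413 3.536
vertex 0.974 -4.551 3.781
endloop
endfacet
facet normal 0.501 -0.434 0.749
outer loop
vertex 0.599 -4.667 3.965
vertex 0.974 -4.551 3.781
vertex 0.577 -3.54 4.633
endloop
endfacet
facet normal 0.500 -0.435 0.749
outer loop
vertex 0.577 -3.54 4.633
vertex 0.974 -4.551 3.781
vertex 0.953 -3.424 4.449
endloop
endfacet
facet normal -0.016 0.861 0.509
outer loop
vertex 0.577 -3.54 4.633
vertex 0.953 -3.424 4.449
vertex 0.539 -3.287 4.204
endloop
endfacet
facet normal 0.016 -0.859 -0.511
outer loop
vertex 0.974 -4.551 3.781
vertex 0.561 -4.413 3.536
vertex 1.038 -4.331 3.413
endloop
endfacet
facet normal 0.989 -0.062 0.135
outer loop
vertex 0.974 -4.551 3.781
vertex 1.038 -4.331 3.413
vertex 0.953 -3.424 4.449
endloop
endfacet
facet normal 0.989 -0.062 0.135
outer loop
vertex 0.953 -3.424 4.449
vertex 1.038 -4.331 3.413
vertex 1.017 -3.204 4.081
endloop
endfacet
facet normal -0.018 0.860 0.511
outer loop
vertex 0.953 -3.424 4.449
vertex 1.017 -3.204 4.081
vertex 0.539 -3.287 4.204
endloop
endfacet
facet normal 0.016 -0.860 -0.510
outer loop
vertex 1.038 -4.331 3.413
vertex 0.561 -4.413 3.536
vertex 0.743 -4.173 3.137
endloop
endfacet
facet normal 0.733 0.357 -0.579
outer loop
vertex 1.038 -4.331 3.413
vertex 0.743 -4.173 3.137
vertex 1.017 -3.204 4.081
endloop
endfacet
facet normal 0.731 0.359 -0.580
outer loop
vertex 1.017 -3.204 4.081
vertex 0.743 -4.173 3.137
vertex 0.721 -3.047 3.805
endloop
endfacet
facet normal -0.018 0.860 0.509
outer loop
vertex 1.017 -3.204 4.081
vertex 0.721 -3.047 3.805
vertex 0.539 -3.287 4.204
endloop
endfacet
facet normal -0.503 0.541 0.674
outer loop
vertex -2.818 0.645 2.544
vertex -1.724 0.679 3.334
vertex -2.555 1.384 2.147
endloop
endfacet
facet normal -0.810 -0.026 -0.585
outer loop
vertex -1.956 0.741 1.346
vertex -2.818 0.645 2.544
vertex -2.555 1.384 2.147
endloop
endfacet
facet normal -0.504 0.541 0.674
outer loop
vertex -2.555 1.384 2.147
vertex -1.724 0.679 3.334
vertex -1.461 1.419 2.937
endloop
endfacet
facet normal 0.299 0.841 -0.451
outer loop
vertex -1.461 1.419 2.937
vertex -1.956 0.741 1.346
vertex -2.555 1.384 2.147
endloop
endfacet
facet normal -0.300 -0.841 0.451
outer loop
vertex -2.818 0.645 2.544
vertex -1.125 0.036 2.533
vertex -1.724 0.679 3.334
endloop
endfacet
facet normal -0.810 -0.026 -0.585
outer loop
vertex -2.219 0.001 1.743
vertex -2.818 0.645 2.544
vertex -1.956 0.741 1.346
endloop
endfacet
facet normal -0.299 -0.840 0.452
outer loop
vertex -2.219 0.001 1.743
vertex -1.125 0.036 2.533
vertex -2.818 0.645 2.544
endloop
endfacet
facet normal 0.810 0.026 0.585
outer loop
vertex -1.724 0.679 3.334
vertex -1.125 0.036 2.533
vertex -1.461 1.419 2.937
endloop
endfacet
facet normal 0.300 0.840 -0.451
outer loop
vertex -0.862 0.775 2.136
vertex -1.956 0.741 1.346
vertex -1.461 1.419 2.937
endloop
endfacet
facet normal 0.810 0.026 0.585
outer loop
vertex -1.461 1.419 2.937
vertex -1.125 0.036 2.533
vertex -0.862 0.775 2.136
endloop
endfacet
facet normal 0.504 -0.541 -0.674
outer loop
vertex -0.862 0.775 2.136
vertex -2.219 0.001 1.743
vertex -1.956 0.741 1.346
endloop
endfacet
facet normal 0.504 -0.541 -0.673
outer loop
vertex -1.125 0.036 2.533
vertex -2.219 0.001 1.743
vertex -0.862 0.775 2.136
endloop
endfacet

endsolid


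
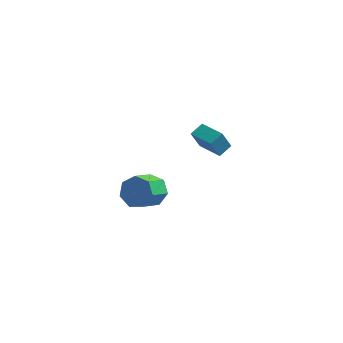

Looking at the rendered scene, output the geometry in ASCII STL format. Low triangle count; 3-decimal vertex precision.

solid 
facet normal 0.319 0.758 -0.568
outer loop
vertex -2.517 2.817 -3.487
vertex -3.173 2.512 -4.262
vertex -3.359 3.187 -3.466
endloop
endfacet
facet normal 0.246 0.513 0.822
outer loop
vertex -2.517 2.817 -3.487
vertex -3.359 3.187 -3.466
vertex -3.092 1.452 -2.463
endloop
endfacet
facet normal 0.246 0.513 0.822
outer loop
vertex -3.092 1.452 -2.463
vertex -3.359 3.187 -3.466
vertex -3.933 1.823 -2.443
endloop
endfacet
facet normal -0.321 -0.758 0.568
outer loop
vertex -3.092 1.452 -2.463
vertex -3.933 1.823 -2.443
vertex -3.747 1.148 -3.238
endloop
endfacet
facet normal 0.319 0.758 -0.568
outer loop
vertex -3.359 3.187 -3.466
vertex -3.173 2.512 -4.262
vertex -4.06 3.049 -4.044
endloop
endfacet
facet normal -0.562 0.634 0.530
outer loop
vertex -3.359 3.187 -3.466
vertex -4.06 3.049 -4.044
vertex -3.933 1.823 -2.443
endloop
endfacet
facet normal -0.562 0.635 0.531
outer loop
vertex -3.933 1.823 -2.443
vertex -4.06 3.049 -4.044
vertex -4.635 1.685 -3.021
endloop
endfacet
facet normal -0.319 -0.758 0.569
outer loop
vertex -3.933 1.823 -2.443
vertex -4.635 1.685 -3.021
vertex -3.747 1.148 -3.238
endloop
endfacet
facet normal 0.319 0.758 -0.568
outer loop
vertex -4.06 3.049 -4.044
vertex -3.173 2.512 -4.262
vertex -4.094 2.507 -4.786
endloop
endfacet
facet normal -0.947 0.279 -0.160
outer loop
vertex -4.06 3.049 -4.044
vertex -4.094 2.507 -4.786
vertex -4.635 1.685 -3.021
endloop
endfacet
facet normal -0.947 0.278 -0.161
outer loop
vertex -4.635 1.685 -3.021
vertex -4.094 2.507 -4.786
vertex -4.668 1.142 -3.763
endloop
endfacet
facet normal -0.319 -0.758 0.569
outer loop
vertex -4.635 1.685 -3.021
vertex -4.668 1.142 -3.763
vertex -3.747 1.148 -3.238
endloop
endfacet
facet normal 0.319 0.759 -0.568
outer loop
vertex -4.094 2.507 -4.786
vertex -3.173 2.512 -4.262
vertex -3.433 1.969 -5.133
endloop
endfacet
facet normal -0.618 -0.288 -0.731
outer loop
vertex -4.094 2.507 -4.786
vertex -3.433 1.969 -5.133
vertex -4.668 1.142 -3.763
endloop
endfacet
facet normal -0.619 -0.287 -0.731
outer loop
vertex -4.668 1.142 -3.763
vertex -3.433 1.969 -5.133
vertex -4.008 0.604 -4.11
endloop
endfacet
facet normal -0.319 -0.758 0.569
outer loop
vertex -4.668 1.142 -3.763
vertex -4.008 0.604 -4.11
vertex -3.747 1.148 -3.238
endloop
endfacet
facet normal 0.319 0.758 -0.568
outer loop
vertex -3.433 1.969 -5.133
vertex -3.173 2.512 -4.262
vertex -2.577 1.84 -4.824
endloop
endfacet
facet normal 0.175 -0.637 -0.751
outer loop
vertex -3.433 1.969 -5.133
vertex -2.577 1.84 -4.824
vertex -4.008 0.604 -4.11
endloop
endfacet
facet normal 0.175 -0.637 -0.751
outer loop
vertex -4.008 0.604 -4.11
vertex -2.577 1.84 -4.824
vertex -3.152 0.475 -3.801
endloop
endfacet
facet normal -0.319 -0.758 0.569
outer loop
vertex -4.008 0.604 -4.11
vertex -3.152 0.475 -3.801
vertex -3.747 1.148 -3.238
endloop
endfacet
facet normal 0.320 0.758 -0.568
outer loop
vertex -2.577 1.84 -4.824
vertex -3.173 2.512 -4.262
vertex -2.169 2.217 -4.091
endloop
endfacet
facet normal 0.837 -0.507 -0.205
outer loop
vertex -2.577 1.84 -4.824
vertex -2.169 2.217 -4.091
vertex -3.152 0.475 -3.801
endloop
endfacet
facet normal 0.837 -0.507 -0.205
outer loop
vertex -3.152 0.475 -3.801
vertex -2.169 2.217 -4.091
vertex -2.744 0.853 -3.068
endloop
endfacet
facet normal -0.319 -0.758 0.569
outer loop
vertex -3.152 0.475 -3.801
vertex -2.744 0.853 -3.068
vertex -3.747 1.148 -3.238
endloop
endfacet
facet normal 0.320 0.758 -0.569
outer loop
vertex -2.169 2.217 -4.091
vertex -3.173 2.512 -4.262
vertex -2.517 2.817 -3.487
endloop
endfacet
facet normal 0.869 0.005 0.495
outer loop
vertex -2.169 2.217 -4.091
vertex -2.517 2.817 -3.487
vertex -2.744 0.853 -3.068
endloop
endfacet
facet normal 0.869 0.005 0.495
outer loop
vertex -2.744 0.853 -3.068
vertex -2.517 2.817 -3.487
vertex -3.092 1.452 -2.463
endloop
endfacet
facet normal -0.319 -0.759 0.568
outer loop
vertex -2.744 0.853 -3.068
vertex -3.092 1.452 -2.463
vertex -3.747 1.148 -3.238
endloop
endfacet
facet normal -0.764 0.623 -0.165
outer loop
vertex -0.504 0.129 3.382
vertex -0.018 0.812 3.711
vertex -0.056 0.37 2.218
endloop
endfacet
facet normal -0.540 -0.759 -0.365
outer loop
vertex 1.198 -0.652 2.489
vertex -0.504 0.129 3.382
vertex -0.056 0.37 2.218
endloop
endfacet
facet normal -0.764 0.623 -0.165
outer loop
vertex -0.056 0.37 2.218
vertex -0.018 0.812 3.711
vertex 0.43 1.053 2.547
endloop
endfacet
facet normal 0.353 0.190 -0.916
outer loop
vertex 0.43 1.053 2.547
vertex 1.198 -0.652 2.489
vertex -0.056 0.37 2.218
endloop
endfacet
facet normal -0.353 -0.190 0.916
outer loop
vertex -0.504 0.129 3.382
vertex 1.236 -0.21 3.982
vertex -0.018 0.812 3.711
endloop
endfacet
facet normal -0.540 -0.759 -0.365
outer loop
vertex 0.75 -0.893 3.653
vertex -0.504 0.129 3.382
vertex 1.198 -0.652 2.489
endloop
endfacet
facet normal -0.353 -0.190 0.916
outer loop
vertex 0.75 -0.893 3.653
vertex 1.236 -0.21 3.982
vertex -0.504 0.129 3.382
endloop
endfacet
facet normal 0.540 0.759 0.365
outer loop
vertex -0.018 0.812 3.711
vertex 1.236 -0.21 3.982
vertex 0.43 1.053 2.547
endloop
endfacet
facet normal 0.353 0.190 -0.916
outer loop
vertex 1.684 0.031 2.818
vertex 1.198 -0.652 2.489
vertex 0.43 1.053 2.547
endloop
endfacet
facet normal 0.540 0.759 0.365
outer loop
vertex 0.43 1.053 2.547
vertex 1.236 -0.21 3.982
vertex 1.684 0.031 2.818
endloop
endfacet
facet normal 0.764 -0.623 0.165
outer loop
vertex 1.684 0.031 2.818
vertex 0.75 -0.893 3.653
vertex 1.198 -0.652 2.489
endloop
endfacet
facet normal 0.764 -0.623 0.165
outer loop
vertex 1.236 -0.21 3.982
vertex 0.75 -0.893 3.653
vertex 1.684 0.031 2.818
endloop
endfacet

endsolid


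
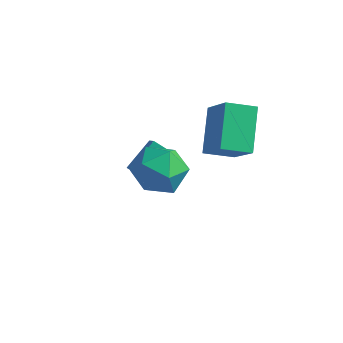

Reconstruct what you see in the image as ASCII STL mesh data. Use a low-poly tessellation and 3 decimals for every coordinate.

solid 
facet normal -0.445 0.539 -0.715
outer loop
vertex -2.288 1.203 -3.599
vertex -1.925 2.581 -2.787
vertex -1.343 1.27 -4.137
endloop
endfacet
facet normal -0.222 -0.840 -0.495
outer loop
vertex -0.755 0.559 -3.193
vertex -2.288 1.203 -3.599
vertex -1.343 1.27 -4.137
endloop
endfacet
facet normal -0.445 0.539 -0.715
outer loop
vertex -1.343 1.27 -4.137
vertex -1.925 2.581 -2.787
vertex -0.98 2.648 -3.325
endloop
endfacet
facet normal 0.868 0.062 -0.493
outer loop
vertex -0.98 2.648 -3.325
vertex -0.755 0.559 -3.193
vertex -1.343 1.27 -4.137
endloop
endfacet
facet normal -0.868 -0.062 0.493
outer loop
vertex -2.288 1.203 -3.599
vertex -1.337 1.87 -1.843
vertex -1.925 2.581 -2.787
endloop
endfacet
facet normal -0.222 -0.840 -0.495
outer loop
vertex -1.7 0.492 -2.655
vertex -2.288 1.203 -3.599
vertex -0.755 0.559 -3.193
endloop
endfacet
facet normal -0.868 -0.062 0.493
outer loop
vertex -1.7 0.492 -2.655
vertex -1.337 1.87 -1.843
vertex -2.288 1.203 -3.599
endloop
endfacet
facet normal 0.222 0.840 0.495
outer loop
vertex -1.925 2.581 -2.787
vertex -1.337 1.87 -1.843
vertex -0.98 2.648 -3.325
endloop
endfacet
facet normal 0.868 0.062 -0.493
outer loop
vertex -0.392 1.937 -2.381
vertex -0.755 0.559 -3.193
vertex -0.98 2.648 -3.325
endloop
endfacet
facet normal 0.222 0.840 0.495
outer loop
vertex -0.98 2.648 -3.325
vertex -1.337 1.87 -1.843
vertex -0.392 1.937 -2.381
endloop
endfacet
facet normal 0.445 -0.539 0.715
outer loop
vertex -0.392 1.937 -2.381
vertex -1.7 0.492 -2.655
vertex -0.755 0.559 -3.193
endloop
endfacet
facet normal 0.445 -0.539 0.715
outer loop
vertex -1.337 1.87 -1.843
vertex -1.7 0.492 -2.655
vertex -0.392 1.937 -2.381
endloop
endfacet
facet normal -0.534 0.369 -0.761
outer loop
vertex 0.773 2.626 0.798
vertex 1.868 3.332 0.372
vertex 1.377 0.94 -0.445
endloop
endfacet
facet normal -0.799 -0.515 0.311
outer loop
vertex 2.552 0.128 1.228
vertex 0.773 2.626 0.798
vertex 1.377 0.94 -0.445
endloop
endfacet
facet normal -0.534 0.369 -0.761
outer loop
vertex 1.377 0.94 -0.445
vertex 1.868 3.332 0.372
vertex 2.472 1.646 -0.871
endloop
endfacet
facet normal 0.277 -0.774 -0.570
outer loop
vertex 2.472 1.646 -0.871
vertex 2.552 0.128 1.228
vertex 1.377 0.94 -0.445
endloop
endfacet
facet normal -0.277 0.774 0.570
outer loop
vertex 0.773 2.626 0.798
vertex 3.043 2.52 2.045
vertex 1.868 3.332 0.372
endloop
endfacet
facet normal -0.799 -0.515 0.311
outer loop
vertex 1.948 1.814 2.471
vertex 0.773 2.626 0.798
vertex 2.552 0.128 1.228
endloop
endfacet
facet normal -0.277 0.774 0.570
outer loop
vertex 1.948 1.814 2.471
vertex 3.043 2.52 2.045
vertex 0.773 2.626 0.798
endloop
endfacet
facet normal 0.799 0.515 -0.311
outer loop
vertex 1.868 3.332 0.372
vertex 3.043 2.52 2.045
vertex 2.472 1.646 -0.871
endloop
endfacet
facet normal 0.277 -0.774 -0.570
outer loop
vertex 3.647 0.834 0.802
vertex 2.552 0.128 1.228
vertex 2.472 1.646 -0.871
endloop
endfacet
facet normal 0.799 0.515 -0.311
outer loop
vertex 2.472 1.646 -0.871
vertex 3.043 2.52 2.045
vertex 3.647 0.834 0.802
endloop
endfacet
facet normal 0.534 -0.369 0.761
outer loop
vertex 3.647 0.834 0.802
vertex 1.948 1.814 2.471
vertex 2.552 0.128 1.228
endloop
endfacet
facet normal 0.534 -0.369 0.761
outer loop
vertex 3.043 2.52 2.045
vertex 1.948 1.814 2.471
vertex 3.647 0.834 0.802
endloop
endfacet
facet normal -0.548 0.826 0.131
outer loop
vertex 0.343 -1.578 0.933
vertex 0.265 -1.821 2.136
vertex 1.192 -1.137 1.706
endloop
endfacet
facet normal -0.094 0.906 -0.414
outer loop
vertex 0.343 -1.578 0.933
vertex 1.192 -1.137 1.706
vertex 1.532 -1.599 0.618
endloop
endfacet
facet normal -0.229 0.393 -0.891
outer loop
vertex 0.343 -1.578 0.933
vertex 1.532 -1.599 0.618
vertex 0.815 -2.568 0.375
endloop
endfacet
facet normal -0.768 -0.005 -0.641
outer loop
vertex 0.343 -1.578 0.933
vertex 0.815 -2.568 0.375
vertex 0.032 -2.706 1.314
endloop
endfacet
facet normal -0.965 0.263 -0.009
outer loop
vertex 0.343 -1.578 0.933
vertex 0.032 -2.706 1.314
vertex 0.265 -1.821 2.136
endloop
endfacet
facet normal 0.567 0.807 -0.165
outer loop
vertex 1.532 -1.599 0.618
vertex 1.192 -1.137 1.706
vertex 2.188 -1.854 1.626
endloop
endfacet
facet normal -0.168 0.678 0.716
outer loop
vertex 1.192 -1.137 1.706
vertex 0.265 -1.821 2.136
vertex 1.405 -1.992 2.565
endloop
endfacet
facet normal -0.841 -0.232 0.489
outer loop
vertex 0.265 -1.821 2.136
vertex 0.032 -2.706 1.314
vertex 0.688 -2.961 2.322
endloop
endfacet
facet normal -0.522 -0.666 -0.533
outer loop
vertex 0.032 -2.706 1.314
vertex 0.815 -2.568 0.375
vertex 1.028 -3.423 1.234
endloop
endfacet
facet normal 0.349 -0.023 -0.937
outer loop
vertex 0.815 -2.568 0.375
vertex 1.532 -1.599 0.618
vertex 1.955 -2.739 0.804
endloop
endfacet
facet normal 0.768 0.005 0.641
outer loop
vertex 1.877 -2.982 2.007
vertex 2.188 -1.854 1.626
vertex 1.405 -1.992 2.565
endloop
endfacet
facet normal 0.229 -0.393 0.891
outer loop
vertex 1.877 -2.982 2.007
vertex 1.405 -1.992 2.565
vertex 0.688 -2.961 2.322
endloop
endfacet
facet normal 0.094 -0.906 0.414
outer loop
vertex 1.877 -2.982 2.007
vertex 0.688 -2.961 2.322
vertex 1.028 -3.423 1.234
endloop
endfacet
facet normal 0.548 -0.826 -0.131
outer loop
vertex 1.877 -2.982 2.007
vertex 1.028 -3.423 1.234
vertex 1.955 -2.739 0.804
endloop
endfacet
facet normal 0.965 -0.263 0.009
outer loop
vertex 1.877 -2.982 2.007
vertex 1.955 -2.739 0.804
vertex 2.188 -1.854 1.626
endloop
endfacet
facet normal 0.522 0.666 0.533
outer loop
vertex 1.405 -1.992 2.565
vertex 2.188 -1.854 1.626
vertex 1.192 -1.137 1.706
endloop
endfacet
facet normal -0.349 0.023 0.937
outer loop
vertex 0.688 -2.961 2.322
vertex 1.405 -1.992 2.565
vertex 0.265 -1.821 2.136
endloop
endfacet
facet normal -0.567 -0.807 0.165
outer loop
vertex 1.028 -3.423 1.234
vertex 0.688 -2.961 2.322
vertex 0.032 -2.706 1.314
endloop
endfacet
facet normal 0.168 -0.678 -0.716
outer loop
vertex 1.955 -2.739 0.804
vertex 1.028 -3.423 1.234
vertex 0.815 -2.568 0.375
endloop
endfacet
facet normal 0.841 0.232 -0.489
outer loop
vertex 2.188 -1.854 1.626
vertex 1.955 -2.739 0.804
vertex 1.532 -1.599 0.618
endloop
endfacet

endsolid


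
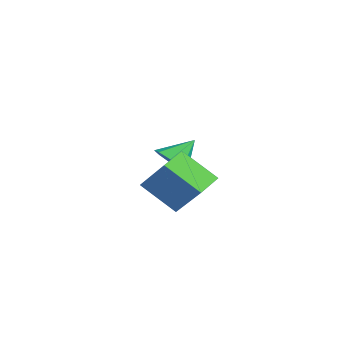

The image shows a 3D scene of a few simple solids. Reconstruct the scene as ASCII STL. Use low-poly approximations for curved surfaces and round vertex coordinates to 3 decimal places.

solid 
facet normal 0.104 -0.743 -0.661
outer loop
vertex 0.428 -1.685 -3.792
vertex -0.121 -1.464 -4.127
vertex 0.547 -1.339 -4.162
endloop
endfacet
facet normal 0.798 0.291 0.528
outer loop
vertex 0.428 -1.685 -3.792
vertex 0.547 -1.339 -4.162
vertex -0.239 -0.616 -3.373
endloop
endfacet
facet normal 0.104 -0.743 -0.661
outer loop
vertex 0.547 -1.339 -4.162
vertex -0.121 -1.464 -4.127
vertex 0.274 -1.066 -4.512
endloop
endfacet
facet normal 0.690 0.723 0.025
outer loop
vertex 0.547 -1.339 -4.162
vertex 0.274 -1.066 -4.512
vertex -0.239 -0.616 -3.373
endloop
endfacet
facet normal 0.104 -0.743 -0.661
outer loop
vertex 0.274 -1.066 -4.512
vertex -0.121 -1.464 -4.127
vertex -0.229 -1.026 -4.636
endloop
endfacet
facet normal 0.150 0.941 -0.304
outer loop
vertex 0.274 -1.066 -4.512
vertex -0.229 -1.026 -4.636
vertex -0.239 -0.616 -3.373
endloop
endfacet
facet normal 0.103 -0.743 -0.661
outer loop
vertex -0.229 -1.026 -4.636
vertex -0.121 -1.464 -4.127
vertex -0.67 -1.242 -4.462
endloop
endfacet
facet normal -0.507 0.818 -0.270
outer loop
vertex -0.229 -1.026 -4.636
vertex -0.67 -1.242 -4.462
vertex -0.239 -0.616 -3.373
endloop
endfacet
facet normal 0.103 -0.743 -0.662
outer loop
vertex -0.67 -1.242 -4.462
vertex -0.121 -1.464 -4.127
vertex -0.788 -1.588 -4.092
endloop
endfacet
facet normal -0.898 0.425 0.111
outer loop
vertex -0.67 -1.242 -4.462
vertex -0.788 -1.588 -4.092
vertex -0.239 -0.616 -3.373
endloop
endfacet
facet normal 0.104 -0.744 -0.661
outer loop
vertex -0.788 -1.588 -4.092
vertex -0.121 -1.464 -4.127
vertex -0.516 -1.861 -3.742
endloop
endfacet
facet normal -0.791 -0.005 0.611
outer loop
vertex -0.788 -1.588 -4.092
vertex -0.516 -1.861 -3.742
vertex -0.239 -0.616 -3.373
endloop
endfacet
facet normal 0.104 -0.744 -0.661
outer loop
vertex -0.516 -1.861 -3.742
vertex -0.121 -1.464 -4.127
vertex -0.012 -1.901 -3.618
endloop
endfacet
facet normal -0.250 -0.224 0.942
outer loop
vertex -0.516 -1.861 -3.742
vertex -0.012 -1.901 -3.618
vertex -0.239 -0.616 -3.373
endloop
endfacet
facet normal 0.104 -0.744 -0.661
outer loop
vertex -0.012 -1.901 -3.618
vertex -0.121 -1.464 -4.127
vertex 0.428 -1.685 -3.792
endloop
endfacet
facet normal 0.408 -0.101 0.907
outer loop
vertex -0.012 -1.901 -3.618
vertex 0.428 -1.685 -3.792
vertex -0.239 -0.616 -3.373
endloop
endfacet
facet normal -0.540 0.793 0.282
outer loop
vertex 2.978 -2.294 -2.338
vertex 3.727 -1.453 -3.266
vertex 1.851 -2.63 -3.551
endloop
endfacet
facet normal -0.513 -0.576 0.636
outer loop
vertex 2.353 -3.367 -3.814
vertex 2.978 -2.294 -2.338
vertex 1.851 -2.63 -3.551
endloop
endfacet
facet normal -0.540 0.793 0.282
outer loop
vertex 1.851 -2.63 -3.551
vertex 3.727 -1.453 -3.266
vertex 2.6 -1.789 -4.48
endloop
endfacet
facet normal -0.667 -0.198 -0.718
outer loop
vertex 2.6 -1.789 -4.48
vertex 2.353 -3.367 -3.814
vertex 1.851 -2.63 -3.551
endloop
endfacet
facet normal 0.667 0.198 0.718
outer loop
vertex 2.978 -2.294 -2.338
vertex 4.229 -2.19 -3.529
vertex 3.727 -1.453 -3.266
endloop
endfacet
facet normal -0.514 -0.576 0.636
outer loop
vertex 3.48 -3.031 -2.6
vertex 2.978 -2.294 -2.338
vertex 2.353 -3.367 -3.814
endloop
endfacet
facet normal 0.667 0.199 0.718
outer loop
vertex 3.48 -3.031 -2.6
vertex 4.229 -2.19 -3.529
vertex 2.978 -2.294 -2.338
endloop
endfacet
facet normal 0.513 0.576 -0.636
outer loop
vertex 3.727 -1.453 -3.266
vertex 4.229 -2.19 -3.529
vertex 2.6 -1.789 -4.48
endloop
endfacet
facet normal -0.667 -0.199 -0.718
outer loop
vertex 3.102 -2.526 -4.742
vertex 2.353 -3.367 -3.814
vertex 2.6 -1.789 -4.48
endloop
endfacet
facet normal 0.513 0.576 -0.636
outer loop
vertex 2.6 -1.789 -4.48
vertex 4.229 -2.19 -3.529
vertex 3.102 -2.526 -4.742
endloop
endfacet
facet normal 0.540 -0.793 -0.282
outer loop
vertex 3.102 -2.526 -4.742
vertex 3.48 -3.031 -2.6
vertex 2.353 -3.367 -3.814
endloop
endfacet
facet normal 0.540 -0.793 -0.282
outer loop
vertex 4.229 -2.19 -3.529
vertex 3.48 -3.031 -2.6
vertex 3.102 -2.526 -4.742
endloop
endfacet

endsolid


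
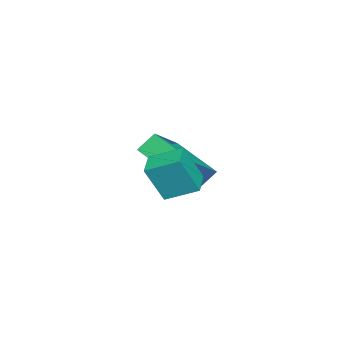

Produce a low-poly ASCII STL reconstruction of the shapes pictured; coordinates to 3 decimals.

solid 
facet normal -0.955 -0.253 0.155
outer loop
vertex 0.745 0.886 0.005
vertex 0.518 2.078 0.549
vertex 0.362 1.461 -1.416
endloop
endfacet
facet normal 0.171 -0.896 -0.409
outer loop
vertex 1.422 1.742 -1.589
vertex 0.745 0.886 0.005
vertex 0.362 1.461 -1.416
endloop
endfacet
facet normal -0.955 -0.253 0.155
outer loop
vertex 0.362 1.461 -1.416
vertex 0.518 2.078 0.549
vertex 0.135 2.653 -0.872
endloop
endfacet
facet normal -0.243 0.364 -0.899
outer loop
vertex 0.135 2.653 -0.872
vertex 1.422 1.742 -1.589
vertex 0.362 1.461 -1.416
endloop
endfacet
facet normal 0.243 -0.364 0.899
outer loop
vertex 0.745 0.886 0.005
vertex 1.578 2.359 0.376
vertex 0.518 2.078 0.549
endloop
endfacet
facet normal 0.171 -0.896 -0.409
outer loop
vertex 1.805 1.167 -0.168
vertex 0.745 0.886 0.005
vertex 1.422 1.742 -1.589
endloop
endfacet
facet normal 0.243 -0.364 0.899
outer loop
vertex 1.805 1.167 -0.168
vertex 1.578 2.359 0.376
vertex 0.745 0.886 0.005
endloop
endfacet
facet normal -0.171 0.896 0.409
outer loop
vertex 0.518 2.078 0.549
vertex 1.578 2.359 0.376
vertex 0.135 2.653 -0.872
endloop
endfacet
facet normal -0.243 0.364 -0.899
outer loop
vertex 1.195 2.934 -1.045
vertex 1.422 1.742 -1.589
vertex 0.135 2.653 -0.872
endloop
endfacet
facet normal -0.171 0.896 0.409
outer loop
vertex 0.135 2.653 -0.872
vertex 1.578 2.359 0.376
vertex 1.195 2.934 -1.045
endloop
endfacet
facet normal 0.955 0.253 -0.155
outer loop
vertex 1.195 2.934 -1.045
vertex 1.805 1.167 -0.168
vertex 1.422 1.742 -1.589
endloop
endfacet
facet normal 0.955 0.253 -0.155
outer loop
vertex 1.578 2.359 0.376
vertex 1.805 1.167 -0.168
vertex 1.195 2.934 -1.045
endloop
endfacet
facet normal -0.440 0.515 0.735
outer loop
vertex -4.062 0.008 -1.448
vertex -2.292 -0.154 -0.274
vertex -3.335 1.834 -2.293
endloop
endfacet
facet normal -0.831 0.076 -0.551
outer loop
vertex -2.908 1.334 -3.006
vertex -4.062 0.008 -1.448
vertex -3.335 1.834 -2.293
endloop
endfacet
facet normal -0.440 0.515 0.735
outer loop
vertex -3.335 1.834 -2.293
vertex -2.292 -0.154 -0.274
vertex -1.565 1.672 -1.119
endloop
endfacet
facet normal 0.340 0.853 -0.395
outer loop
vertex -1.565 1.672 -1.119
vertex -2.908 1.334 -3.006
vertex -3.335 1.834 -2.293
endloop
endfacet
facet normal -0.340 -0.853 0.395
outer loop
vertex -4.062 0.008 -1.448
vertex -1.865 -0.654 -0.987
vertex -2.292 -0.154 -0.274
endloop
endfacet
facet normal -0.831 0.076 -0.551
outer loop
vertex -3.635 -0.492 -2.161
vertex -4.062 0.008 -1.448
vertex -2.908 1.334 -3.006
endloop
endfacet
facet normal -0.340 -0.853 0.395
outer loop
vertex -3.635 -0.492 -2.161
vertex -1.865 -0.654 -0.987
vertex -4.062 0.008 -1.448
endloop
endfacet
facet normal 0.831 -0.076 0.551
outer loop
vertex -2.292 -0.154 -0.274
vertex -1.865 -0.654 -0.987
vertex -1.565 1.672 -1.119
endloop
endfacet
facet normal 0.340 0.853 -0.395
outer loop
vertex -1.138 1.172 -1.832
vertex -2.908 1.334 -3.006
vertex -1.565 1.672 -1.119
endloop
endfacet
facet normal 0.831 -0.076 0.551
outer loop
vertex -1.565 1.672 -1.119
vertex -1.865 -0.654 -0.987
vertex -1.138 1.172 -1.832
endloop
endfacet
facet normal 0.440 -0.515 -0.735
outer loop
vertex -1.138 1.172 -1.832
vertex -3.635 -0.492 -2.161
vertex -2.908 1.334 -3.006
endloop
endfacet
facet normal 0.440 -0.515 -0.735
outer loop
vertex -1.865 -0.654 -0.987
vertex -3.635 -0.492 -2.161
vertex -1.138 1.172 -1.832
endloop
endfacet

endsolid


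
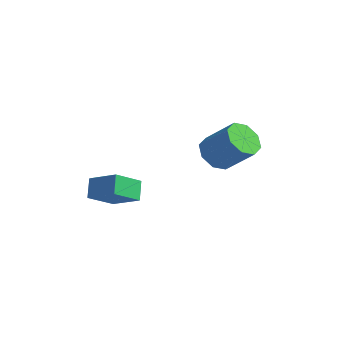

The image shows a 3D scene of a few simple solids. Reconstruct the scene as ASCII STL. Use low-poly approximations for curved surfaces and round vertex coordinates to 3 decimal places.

solid 
facet normal -0.448 0.558 0.698
outer loop
vertex -1.427 -2.897 -0.239
vertex 0.122 -2.651 0.559
vertex -1.155 -1.465 -1.208
endloop
endfacet
facet normal -0.880 -0.139 -0.453
outer loop
vertex -0.622 -2.129 -2.039
vertex -1.427 -2.897 -0.239
vertex -1.155 -1.465 -1.208
endloop
endfacet
facet normal -0.448 0.558 0.698
outer loop
vertex -1.155 -1.465 -1.208
vertex 0.122 -2.651 0.559
vertex 0.394 -1.219 -0.41
endloop
endfacet
facet normal 0.155 0.818 -0.554
outer loop
vertex 0.394 -1.219 -0.41
vertex -0.622 -2.129 -2.039
vertex -1.155 -1.465 -1.208
endloop
endfacet
facet normal -0.155 -0.818 0.554
outer loop
vertex -1.427 -2.897 -0.239
vertex 0.655 -3.315 -0.272
vertex 0.122 -2.651 0.559
endloop
endfacet
facet normal -0.880 -0.139 -0.453
outer loop
vertex -0.894 -3.561 -1.07
vertex -1.427 -2.897 -0.239
vertex -0.622 -2.129 -2.039
endloop
endfacet
facet normal -0.155 -0.818 0.554
outer loop
vertex -0.894 -3.561 -1.07
vertex 0.655 -3.315 -0.272
vertex -1.427 -2.897 -0.239
endloop
endfacet
facet normal 0.880 0.139 0.453
outer loop
vertex 0.122 -2.651 0.559
vertex 0.655 -3.315 -0.272
vertex 0.394 -1.219 -0.41
endloop
endfacet
facet normal 0.155 0.818 -0.554
outer loop
vertex 0.927 -1.883 -1.241
vertex -0.622 -2.129 -2.039
vertex 0.394 -1.219 -0.41
endloop
endfacet
facet normal 0.880 0.139 0.453
outer loop
vertex 0.394 -1.219 -0.41
vertex 0.655 -3.315 -0.272
vertex 0.927 -1.883 -1.241
endloop
endfacet
facet normal 0.448 -0.558 -0.698
outer loop
vertex 0.927 -1.883 -1.241
vertex -0.894 -3.561 -1.07
vertex -0.622 -2.129 -2.039
endloop
endfacet
facet normal 0.448 -0.558 -0.698
outer loop
vertex 0.655 -3.315 -0.272
vertex -0.894 -3.561 -1.07
vertex 0.927 -1.883 -1.241
endloop
endfacet
facet normal -0.698 -0.177 -0.694
outer loop
vertex 1.91 2.209 -0.315
vertex 1.333 3.06 0.048
vertex 2.113 2.92 -0.701
endloop
endfacet
facet normal 0.674 -0.492 -0.552
outer loop
vertex 1.91 2.209 -0.315
vertex 2.113 2.92 -0.701
vertex 3.404 2.589 1.17
endloop
endfacet
facet normal 0.674 -0.492 -0.552
outer loop
vertex 3.404 2.589 1.17
vertex 2.113 2.92 -0.701
vertex 3.607 3.3 0.784
endloop
endfacet
facet normal 0.698 0.178 0.694
outer loop
vertex 3.404 2.589 1.17
vertex 3.607 3.3 0.784
vertex 2.827 3.44 1.532
endloop
endfacet
facet normal -0.698 -0.178 -0.694
outer loop
vertex 2.113 2.92 -0.701
vertex 1.333 3.06 0.048
vertex 1.859 3.713 -0.649
endloop
endfacet
facet normal 0.648 0.255 -0.717
outer loop
vertex 2.113 2.92 -0.701
vertex 1.859 3.713 -0.649
vertex 3.607 3.3 0.784
endloop
endfacet
facet normal 0.648 0.255 -0.717
outer loop
vertex 3.607 3.3 0.784
vertex 1.859 3.713 -0.649
vertex 3.353 4.093 0.836
endloop
endfacet
facet normal 0.698 0.178 0.694
outer loop
vertex 3.607 3.3 0.784
vertex 3.353 4.093 0.836
vertex 2.827 3.44 1.532
endloop
endfacet
facet normal -0.698 -0.177 -0.693
outer loop
vertex 1.859 3.713 -0.649
vertex 1.333 3.06 0.048
vertex 1.297 4.124 -0.188
endloop
endfacet
facet normal 0.243 0.852 -0.463
outer loop
vertex 1.859 3.713 -0.649
vertex 1.297 4.124 -0.188
vertex 3.353 4.093 0.836
endloop
endfacet
facet normal 0.243 0.853 -0.462
outer loop
vertex 3.353 4.093 0.836
vertex 1.297 4.124 -0.188
vertex 2.791 4.503 1.297
endloop
endfacet
facet normal 0.698 0.177 0.694
outer loop
vertex 3.353 4.093 0.836
vertex 2.791 4.503 1.297
vertex 2.827 3.44 1.532
endloop
endfacet
facet normal -0.697 -0.178 -0.694
outer loop
vertex 1.297 4.124 -0.188
vertex 1.333 3.06 0.048
vertex 0.756 3.911 0.41
endloop
endfacet
facet normal -0.304 0.951 0.063
outer loop
vertex 1.297 4.124 -0.188
vertex 0.756 3.911 0.41
vertex 2.791 4.503 1.297
endloop
endfacet
facet normal -0.304 0.951 0.062
outer loop
vertex 2.791 4.503 1.297
vertex 0.756 3.911 0.41
vertex 2.25 4.291 1.895
endloop
endfacet
facet normal 0.698 0.177 0.694
outer loop
vertex 2.791 4.503 1.297
vertex 2.25 4.291 1.895
vertex 2.827 3.44 1.532
endloop
endfacet
facet normal -0.698 -0.178 -0.694
outer loop
vertex 0.756 3.911 0.41
vertex 1.333 3.06 0.048
vertex 0.553 3.2 0.796
endloop
endfacet
facet normal -0.674 0.492 0.552
outer loop
vertex 0.756 3.911 0.41
vertex 0.553 3.2 0.796
vertex 2.25 4.291 1.895
endloop
endfacet
facet normal -0.674 0.492 0.552
outer loop
vertex 2.25 4.291 1.895
vertex 0.553 3.2 0.796
vertex 2.047 3.58 2.281
endloop
endfacet
facet normal 0.698 0.177 0.694
outer loop
vertex 2.25 4.291 1.895
vertex 2.047 3.58 2.281
vertex 2.827 3.44 1.532
endloop
endfacet
facet normal -0.698 -0.178 -0.694
outer loop
vertex 0.553 3.2 0.796
vertex 1.333 3.06 0.048
vertex 0.807 2.407 0.744
endloop
endfacet
facet normal -0.648 -0.255 0.717
outer loop
vertex 0.553 3.2 0.796
vertex 0.807 2.407 0.744
vertex 2.047 3.58 2.281
endloop
endfacet
facet normal -0.648 -0.255 0.717
outer loop
vertex 2.047 3.58 2.281
vertex 0.807 2.407 0.744
vertex 2.301 2.787 2.229
endloop
endfacet
facet normal 0.698 0.178 0.694
outer loop
vertex 2.047 3.58 2.281
vertex 2.301 2.787 2.229
vertex 2.827 3.44 1.532
endloop
endfacet
facet normal -0.698 -0.177 -0.694
outer loop
vertex 0.807 2.407 0.744
vertex 1.333 3.06 0.048
vertex 1.369 1.997 0.283
endloop
endfacet
facet normal -0.243 -0.853 0.462
outer loop
vertex 0.807 2.407 0.744
vertex 1.369 1.997 0.283
vertex 2.301 2.787 2.229
endloop
endfacet
facet normal -0.244 -0.852 0.463
outer loop
vertex 2.301 2.787 2.229
vertex 1.369 1.997 0.283
vertex 2.863 2.376 1.768
endloop
endfacet
facet normal 0.698 0.177 0.693
outer loop
vertex 2.301 2.787 2.229
vertex 2.863 2.376 1.768
vertex 2.827 3.44 1.532
endloop
endfacet
facet normal -0.698 -0.177 -0.694
outer loop
vertex 1.369 1.997 0.283
vertex 1.333 3.06 0.048
vertex 1.91 2.209 -0.315
endloop
endfacet
facet normal 0.303 -0.951 -0.063
outer loop
vertex 1.369 1.997 0.283
vertex 1.91 2.209 -0.315
vertex 2.863 2.376 1.768
endloop
endfacet
facet normal 0.304 -0.950 -0.063
outer loop
vertex 2.863 2.376 1.768
vertex 1.91 2.209 -0.315
vertex 3.404 2.589 1.17
endloop
endfacet
facet normal 0.697 0.178 0.694
outer loop
vertex 2.863 2.376 1.768
vertex 3.404 2.589 1.17
vertex 2.827 3.44 1.532
endloop
endfacet

endsolid


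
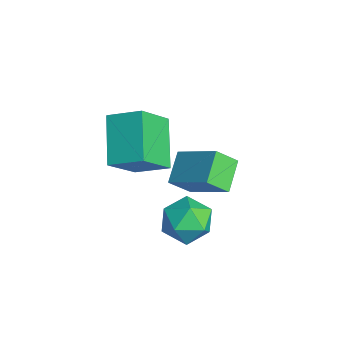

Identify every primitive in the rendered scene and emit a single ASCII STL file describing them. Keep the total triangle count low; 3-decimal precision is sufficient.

solid 
facet normal -0.689 -0.491 -0.534
outer loop
vertex -2.067 1.26 -1.843
vertex -3.11 1.976 -1.155
vertex -2.03 2.118 -2.68
endloop
endfacet
facet normal 0.724 -0.497 -0.478
outer loop
vertex -0.59 3.144 -1.565
vertex -2.067 1.26 -1.843
vertex -2.03 2.118 -2.68
endloop
endfacet
facet normal -0.689 -0.491 -0.534
outer loop
vertex -2.03 2.118 -2.68
vertex -3.11 1.976 -1.155
vertex -3.073 2.835 -1.993
endloop
endfacet
facet normal 0.031 0.715 -0.698
outer loop
vertex -3.073 2.835 -1.993
vertex -0.59 3.144 -1.565
vertex -2.03 2.118 -2.68
endloop
endfacet
facet normal -0.031 -0.715 0.698
outer loop
vertex -2.067 1.26 -1.843
vertex -1.67 3.002 -0.04
vertex -3.11 1.976 -1.155
endloop
endfacet
facet normal 0.724 -0.497 -0.478
outer loop
vertex -0.627 2.285 -0.727
vertex -2.067 1.26 -1.843
vertex -0.59 3.144 -1.565
endloop
endfacet
facet normal -0.032 -0.715 0.698
outer loop
vertex -0.627 2.285 -0.727
vertex -1.67 3.002 -0.04
vertex -2.067 1.26 -1.843
endloop
endfacet
facet normal -0.724 0.497 0.478
outer loop
vertex -3.11 1.976 -1.155
vertex -1.67 3.002 -0.04
vertex -3.073 2.835 -1.993
endloop
endfacet
facet normal 0.031 0.716 -0.698
outer loop
vertex -1.633 3.86 -0.877
vertex -0.59 3.144 -1.565
vertex -3.073 2.835 -1.993
endloop
endfacet
facet normal -0.724 0.497 0.478
outer loop
vertex -3.073 2.835 -1.993
vertex -1.67 3.002 -0.04
vertex -1.633 3.86 -0.877
endloop
endfacet
facet normal 0.689 0.491 0.534
outer loop
vertex -1.633 3.86 -0.877
vertex -0.627 2.285 -0.727
vertex -0.59 3.144 -1.565
endloop
endfacet
facet normal 0.689 0.491 0.534
outer loop
vertex -1.67 3.002 -0.04
vertex -0.627 2.285 -0.727
vertex -1.633 3.86 -0.877
endloop
endfacet
facet normal -0.971 0.239 0.020
outer loop
vertex -0.361 1.889 -2.1
vertex -0.616 0.843 -1.988
vertex -0.447 1.456 -1.111
endloop
endfacet
facet normal -0.572 0.769 0.287
outer loop
vertex -0.361 1.889 -2.1
vertex -0.447 1.456 -1.111
vertex 0.362 2.141 -1.334
endloop
endfacet
facet normal -0.109 0.970 -0.216
outer loop
vertex -0.361 1.889 -2.1
vertex 0.362 2.141 -1.334
vertex 0.692 1.952 -2.348
endloop
endfacet
facet normal -0.221 0.566 -0.794
outer loop
vertex -0.361 1.889 -2.1
vertex 0.692 1.952 -2.348
vertex 0.087 1.149 -2.752
endloop
endfacet
facet normal -0.753 0.114 -0.647
outer loop
vertex -0.361 1.889 -2.1
vertex 0.087 1.149 -2.752
vertex -0.616 0.843 -1.988
endloop
endfacet
facet normal -0.200 0.509 0.838
outer loop
vertex 0.362 2.141 -1.334
vertex -0.447 1.456 -1.111
vertex 0.553 1.251 -0.748
endloop
endfacet
facet normal -0.845 -0.348 0.406
outer loop
vertex -0.447 1.456 -1.111
vertex -0.616 0.843 -1.988
vertex -0.052 0.448 -1.152
endloop
endfacet
facet normal -0.493 -0.550 -0.674
outer loop
vertex -0.616 0.843 -1.988
vertex 0.087 1.149 -2.752
vertex 0.278 0.259 -2.166
endloop
endfacet
facet normal 0.368 0.181 -0.912
outer loop
vertex 0.087 1.149 -2.752
vertex 0.692 1.952 -2.348
vertex 1.087 0.944 -2.389
endloop
endfacet
facet normal 0.550 0.835 0.023
outer loop
vertex 0.692 1.952 -2.348
vertex 0.362 2.141 -1.334
vertex 1.256 1.557 -1.512
endloop
endfacet
facet normal 0.221 -0.566 0.794
outer loop
vertex 1.001 0.511 -1.4
vertex 0.553 1.251 -0.748
vertex -0.052 0.448 -1.152
endloop
endfacet
facet normal 0.109 -0.970 0.216
outer loop
vertex 1.001 0.511 -1.4
vertex -0.052 0.448 -1.152
vertex 0.278 0.259 -2.166
endloop
endfacet
facet normal 0.572 -0.769 -0.287
outer loop
vertex 1.001 0.511 -1.4
vertex 0.278 0.259 -2.166
vertex 1.087 0.944 -2.389
endloop
endfacet
facet normal 0.971 -0.239 -0.020
outer loop
vertex 1.001 0.511 -1.4
vertex 1.087 0.944 -2.389
vertex 1.256 1.557 -1.512
endloop
endfacet
facet normal 0.753 -0.114 0.647
outer loop
vertex 1.001 0.511 -1.4
vertex 1.256 1.557 -1.512
vertex 0.553 1.251 -0.748
endloop
endfacet
facet normal -0.368 -0.181 0.912
outer loop
vertex -0.052 0.448 -1.152
vertex 0.553 1.251 -0.748
vertex -0.447 1.456 -1.111
endloop
endfacet
facet normal -0.550 -0.835 -0.023
outer loop
vertex 0.278 0.259 -2.166
vertex -0.052 0.448 -1.152
vertex -0.616 0.843 -1.988
endloop
endfacet
facet normal 0.200 -0.509 -0.838
outer loop
vertex 1.087 0.944 -2.389
vertex 0.278 0.259 -2.166
vertex 0.087 1.149 -2.752
endloop
endfacet
facet normal 0.845 0.348 -0.406
outer loop
vertex 1.256 1.557 -1.512
vertex 1.087 0.944 -2.389
vertex 0.692 1.952 -2.348
endloop
endfacet
facet normal 0.493 0.550 0.674
outer loop
vertex 0.553 1.251 -0.748
vertex 1.256 1.557 -1.512
vertex 0.362 2.141 -1.334
endloop
endfacet
facet normal -0.807 0.227 0.544
outer loop
vertex -2.344 -0.975 2.722
vertex -1.615 0.143 3.336
vertex -2.973 0.222 1.289
endloop
endfacet
facet normal -0.496 -0.761 -0.418
outer loop
vertex -1.245 -0.263 0.124
vertex -2.344 -0.975 2.722
vertex -2.973 0.222 1.289
endloop
endfacet
facet normal -0.808 0.227 0.544
outer loop
vertex -2.973 0.222 1.289
vertex -1.615 0.143 3.336
vertex -2.244 1.341 1.904
endloop
endfacet
facet normal -0.320 0.608 -0.727
outer loop
vertex -2.244 1.341 1.904
vertex -1.245 -0.263 0.124
vertex -2.973 0.222 1.289
endloop
endfacet
facet normal 0.320 -0.608 0.727
outer loop
vertex -2.344 -0.975 2.722
vertex 0.113 -0.342 2.171
vertex -1.615 0.143 3.336
endloop
endfacet
facet normal -0.496 -0.761 -0.418
outer loop
vertex -0.616 -1.461 1.556
vertex -2.344 -0.975 2.722
vertex -1.245 -0.263 0.124
endloop
endfacet
facet normal 0.320 -0.608 0.727
outer loop
vertex -0.616 -1.461 1.556
vertex 0.113 -0.342 2.171
vertex -2.344 -0.975 2.722
endloop
endfacet
facet normal 0.496 0.761 0.419
outer loop
vertex -1.615 0.143 3.336
vertex 0.113 -0.342 2.171
vertex -2.244 1.341 1.904
endloop
endfacet
facet normal -0.320 0.608 -0.727
outer loop
vertex -0.516 0.855 0.738
vertex -1.245 -0.263 0.124
vertex -2.244 1.341 1.904
endloop
endfacet
facet normal 0.496 0.761 0.418
outer loop
vertex -2.244 1.341 1.904
vertex 0.113 -0.342 2.171
vertex -0.516 0.855 0.738
endloop
endfacet
facet normal 0.807 -0.227 -0.545
outer loop
vertex -0.516 0.855 0.738
vertex -0.616 -1.461 1.556
vertex -1.245 -0.263 0.124
endloop
endfacet
facet normal 0.808 -0.227 -0.544
outer loop
vertex 0.113 -0.342 2.171
vertex -0.616 -1.461 1.556
vertex -0.516 0.855 0.738
endloop
endfacet

endsolid


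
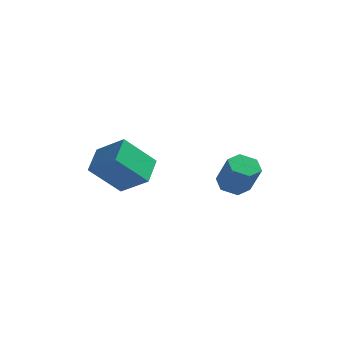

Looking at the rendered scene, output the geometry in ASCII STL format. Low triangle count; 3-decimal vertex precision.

solid 
facet normal -0.414 0.294 -0.862
outer loop
vertex 1.899 3.36 -0.927
vertex 1.623 3.742 -0.664
vertex 2.113 3.851 -0.862
endloop
endfacet
facet normal 0.820 -0.292 -0.493
outer loop
vertex 1.899 3.36 -0.927
vertex 2.113 3.851 -0.862
vertex 2.353 3.035 0.021
endloop
endfacet
facet normal 0.819 -0.293 -0.494
outer loop
vertex 2.353 3.035 0.021
vertex 2.113 3.851 -0.862
vertex 2.568 3.526 0.086
endloop
endfacet
facet normal 0.412 -0.295 0.862
outer loop
vertex 2.353 3.035 0.021
vertex 2.568 3.526 0.086
vertex 2.077 3.418 0.284
endloop
endfacet
facet normal -0.414 0.295 -0.861
outer loop
vertex 2.113 3.851 -0.862
vertex 1.623 3.742 -0.664
vertex 1.838 4.233 -0.599
endloop
endfacet
facet normal 0.754 0.641 -0.142
outer loop
vertex 2.113 3.851 -0.862
vertex 1.838 4.233 -0.599
vertex 2.568 3.526 0.086
endloop
endfacet
facet normal 0.754 0.641 -0.142
outer loop
vertex 2.568 3.526 0.086
vertex 1.838 4.233 -0.599
vertex 2.292 3.909 0.349
endloop
endfacet
facet normal 0.412 -0.295 0.862
outer loop
vertex 2.568 3.526 0.086
vertex 2.292 3.909 0.349
vertex 2.077 3.418 0.284
endloop
endfacet
facet normal -0.412 0.295 -0.862
outer loop
vertex 1.838 4.233 -0.599
vertex 1.623 3.742 -0.664
vertex 1.347 4.125 -0.401
endloop
endfacet
facet normal -0.064 0.934 0.350
outer loop
vertex 1.838 4.233 -0.599
vertex 1.347 4.125 -0.401
vertex 2.292 3.909 0.349
endloop
endfacet
facet normal -0.066 0.934 0.352
outer loop
vertex 2.292 3.909 0.349
vertex 1.347 4.125 -0.401
vertex 1.801 3.8 0.547
endloop
endfacet
facet normal 0.413 -0.295 0.862
outer loop
vertex 2.292 3.909 0.349
vertex 1.801 3.8 0.547
vertex 2.077 3.418 0.284
endloop
endfacet
facet normal -0.412 0.295 -0.862
outer loop
vertex 1.347 4.125 -0.401
vertex 1.623 3.742 -0.664
vertex 1.132 3.634 -0.466
endloop
endfacet
facet normal -0.819 0.293 0.493
outer loop
vertex 1.347 4.125 -0.401
vertex 1.132 3.634 -0.466
vertex 1.801 3.8 0.547
endloop
endfacet
facet normal -0.819 0.292 0.493
outer loop
vertex 1.801 3.8 0.547
vertex 1.132 3.634 -0.466
vertex 1.587 3.309 0.482
endloop
endfacet
facet normal 0.414 -0.294 0.862
outer loop
vertex 1.801 3.8 0.547
vertex 1.587 3.309 0.482
vertex 2.077 3.418 0.284
endloop
endfacet
facet normal -0.412 0.295 -0.862
outer loop
vertex 1.132 3.634 -0.466
vertex 1.623 3.742 -0.664
vertex 1.408 3.251 -0.729
endloop
endfacet
facet normal -0.754 -0.641 0.142
outer loop
vertex 1.132 3.634 -0.466
vertex 1.408 3.251 -0.729
vertex 1.587 3.309 0.482
endloop
endfacet
facet normal -0.754 -0.641 0.142
outer loop
vertex 1.587 3.309 0.482
vertex 1.408 3.251 -0.729
vertex 1.862 2.927 0.219
endloop
endfacet
facet normal 0.414 -0.295 0.861
outer loop
vertex 1.587 3.309 0.482
vertex 1.862 2.927 0.219
vertex 2.077 3.418 0.284
endloop
endfacet
facet normal -0.413 0.295 -0.862
outer loop
vertex 1.408 3.251 -0.729
vertex 1.623 3.742 -0.664
vertex 1.899 3.36 -0.927
endloop
endfacet
facet normal 0.066 -0.934 -0.351
outer loop
vertex 1.408 3.251 -0.729
vertex 1.899 3.36 -0.927
vertex 1.862 2.927 0.219
endloop
endfacet
facet normal 0.064 -0.934 -0.351
outer loop
vertex 1.862 2.927 0.219
vertex 1.899 3.36 -0.927
vertex 2.353 3.035 0.021
endloop
endfacet
facet normal 0.412 -0.295 0.862
outer loop
vertex 1.862 2.927 0.219
vertex 2.353 3.035 0.021
vertex 2.077 3.418 0.284
endloop
endfacet
facet normal -0.561 -0.434 0.705
outer loop
vertex -1.254 1.707 0.676
vertex -1.35 2.621 1.162
vertex -2.209 1.936 0.058
endloop
endfacet
facet normal 0.092 -0.879 -0.468
outer loop
vertex -1.43 2.539 -0.922
vertex -1.254 1.707 0.676
vertex -2.209 1.936 0.058
endloop
endfacet
facet normal -0.560 -0.435 0.705
outer loop
vertex -2.209 1.936 0.058
vertex -1.35 2.621 1.162
vertex -2.305 2.85 0.545
endloop
endfacet
facet normal -0.823 0.197 -0.533
outer loop
vertex -2.305 2.85 0.545
vertex -1.43 2.539 -0.922
vertex -2.209 1.936 0.058
endloop
endfacet
facet normal 0.823 -0.197 0.533
outer loop
vertex -1.254 1.707 0.676
vertex -0.571 3.224 0.182
vertex -1.35 2.621 1.162
endloop
endfacet
facet normal 0.091 -0.879 -0.468
outer loop
vertex -0.475 2.31 -0.305
vertex -1.254 1.707 0.676
vertex -1.43 2.539 -0.922
endloop
endfacet
facet normal 0.823 -0.197 0.532
outer loop
vertex -0.475 2.31 -0.305
vertex -0.571 3.224 0.182
vertex -1.254 1.707 0.676
endloop
endfacet
facet normal -0.092 0.879 0.468
outer loop
vertex -1.35 2.621 1.162
vertex -0.571 3.224 0.182
vertex -2.305 2.85 0.545
endloop
endfacet
facet normal -0.823 0.197 -0.533
outer loop
vertex -1.526 3.453 -0.436
vertex -1.43 2.539 -0.922
vertex -2.305 2.85 0.545
endloop
endfacet
facet normal -0.092 0.879 0.468
outer loop
vertex -2.305 2.85 0.545
vertex -0.571 3.224 0.182
vertex -1.526 3.453 -0.436
endloop
endfacet
facet normal 0.560 0.434 -0.706
outer loop
vertex -1.526 3.453 -0.436
vertex -0.475 2.31 -0.305
vertex -1.43 2.539 -0.922
endloop
endfacet
facet normal 0.560 0.435 -0.705
outer loop
vertex -0.571 3.224 0.182
vertex -0.475 2.31 -0.305
vertex -1.526 3.453 -0.436
endloop
endfacet

endsolid
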